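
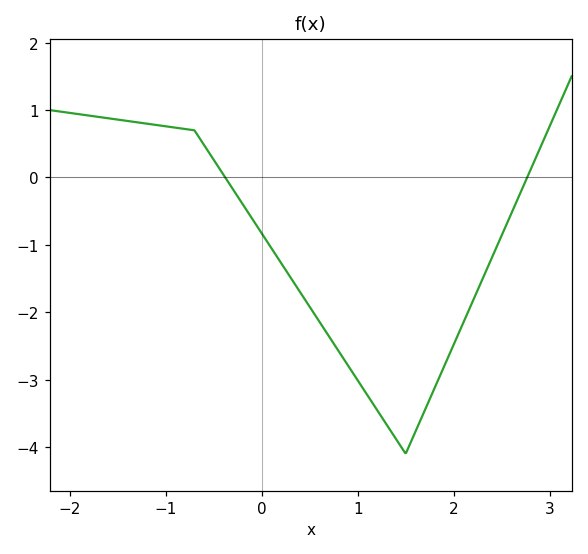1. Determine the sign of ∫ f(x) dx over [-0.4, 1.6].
negative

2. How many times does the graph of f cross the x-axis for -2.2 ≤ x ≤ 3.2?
2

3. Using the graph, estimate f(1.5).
-4.1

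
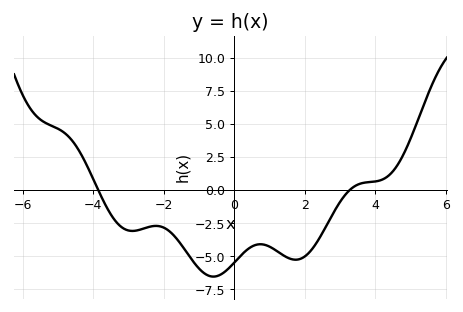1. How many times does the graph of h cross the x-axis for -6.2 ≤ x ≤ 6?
2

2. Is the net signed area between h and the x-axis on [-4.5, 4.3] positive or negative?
negative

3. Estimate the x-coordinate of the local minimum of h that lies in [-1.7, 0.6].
-0.6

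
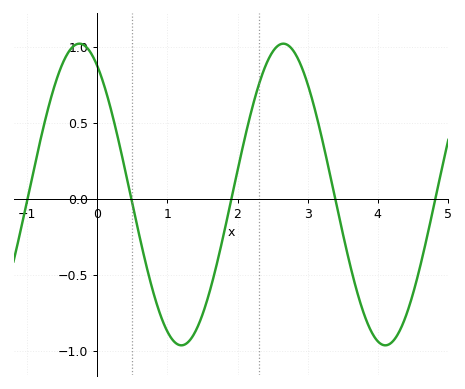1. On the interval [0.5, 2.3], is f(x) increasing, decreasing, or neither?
neither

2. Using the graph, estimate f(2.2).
0.582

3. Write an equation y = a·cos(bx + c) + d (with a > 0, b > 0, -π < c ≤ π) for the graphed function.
y = 0.99cos(2.16x + 0.552) + 0.03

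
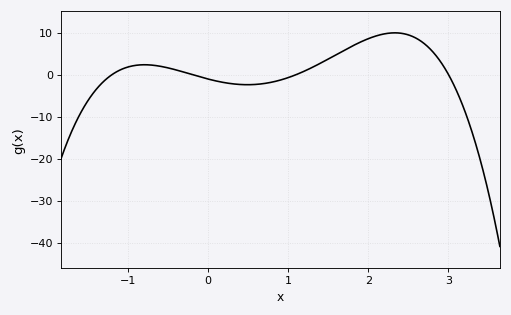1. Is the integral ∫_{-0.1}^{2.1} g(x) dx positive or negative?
positive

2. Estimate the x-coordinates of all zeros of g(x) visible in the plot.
-1.2, -0.2, 1.1, 3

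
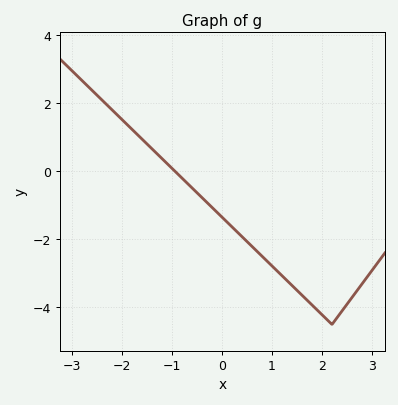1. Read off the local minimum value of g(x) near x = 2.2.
-4.4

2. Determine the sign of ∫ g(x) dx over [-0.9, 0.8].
negative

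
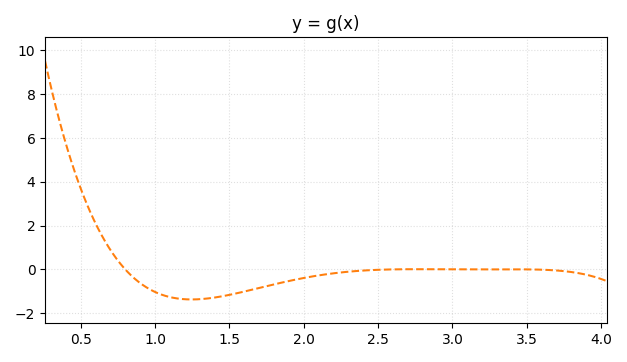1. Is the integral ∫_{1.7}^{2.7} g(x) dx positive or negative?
negative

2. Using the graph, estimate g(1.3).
-1.36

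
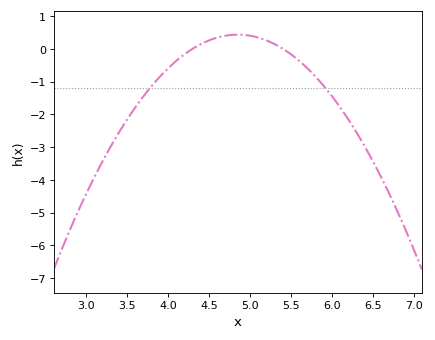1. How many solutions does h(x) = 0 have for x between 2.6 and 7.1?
2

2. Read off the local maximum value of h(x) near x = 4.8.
0.4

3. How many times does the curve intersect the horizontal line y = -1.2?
2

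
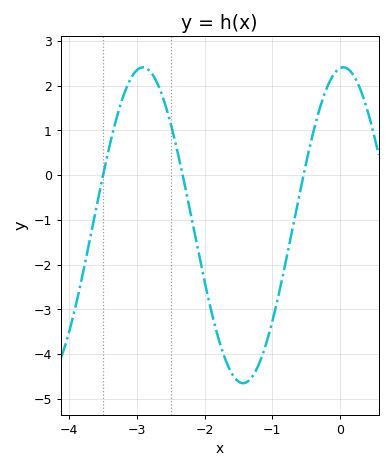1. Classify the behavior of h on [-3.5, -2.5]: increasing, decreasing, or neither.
neither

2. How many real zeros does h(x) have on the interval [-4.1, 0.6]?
3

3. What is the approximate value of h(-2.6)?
1.7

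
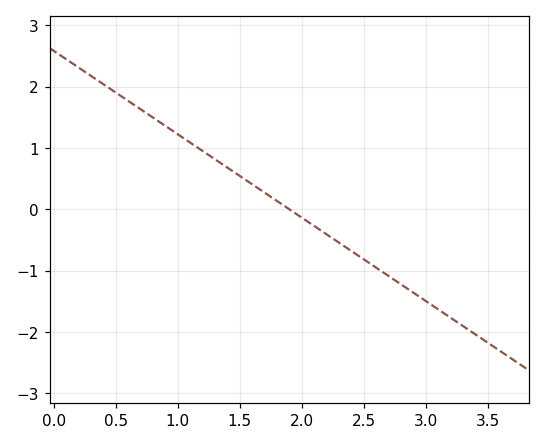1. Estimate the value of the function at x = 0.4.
2.04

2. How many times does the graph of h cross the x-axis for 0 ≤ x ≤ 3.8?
1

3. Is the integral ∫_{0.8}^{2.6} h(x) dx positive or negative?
positive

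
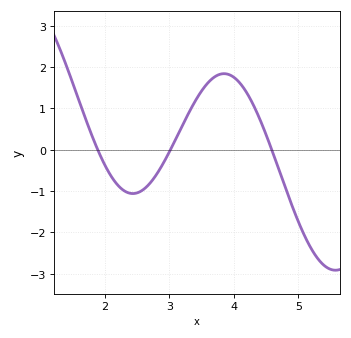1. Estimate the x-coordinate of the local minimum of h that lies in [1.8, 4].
2.4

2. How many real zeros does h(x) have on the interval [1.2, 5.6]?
3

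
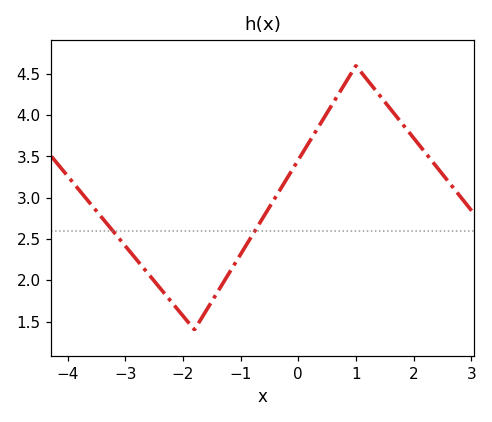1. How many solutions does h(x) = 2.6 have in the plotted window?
2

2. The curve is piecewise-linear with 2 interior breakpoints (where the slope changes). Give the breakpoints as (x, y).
(-1.8, 1.4); (1, 4.6)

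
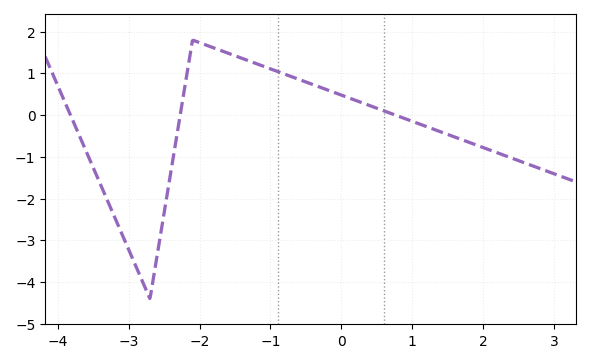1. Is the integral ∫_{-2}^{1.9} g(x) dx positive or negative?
positive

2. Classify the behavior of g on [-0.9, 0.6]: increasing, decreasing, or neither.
decreasing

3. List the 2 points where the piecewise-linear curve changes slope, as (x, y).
(-2.7, -4.4); (-2.1, 1.8)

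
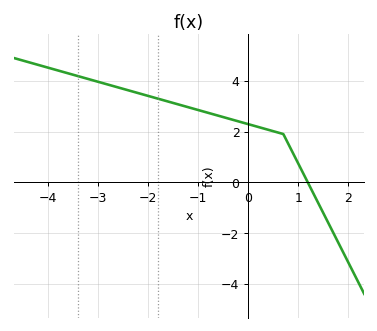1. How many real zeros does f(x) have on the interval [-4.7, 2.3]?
1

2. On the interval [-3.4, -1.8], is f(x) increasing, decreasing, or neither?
decreasing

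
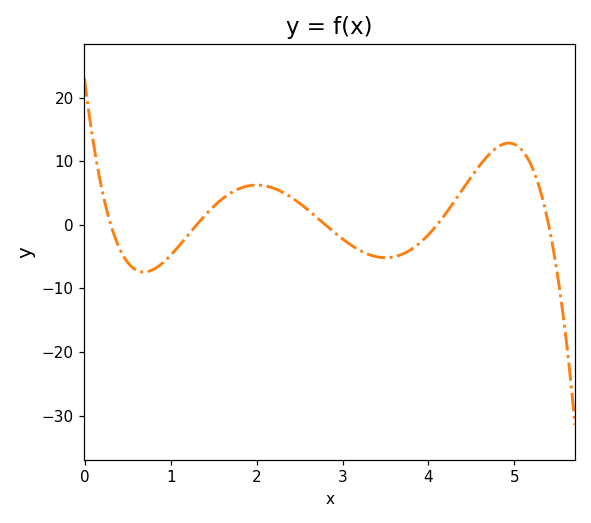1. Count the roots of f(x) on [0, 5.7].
5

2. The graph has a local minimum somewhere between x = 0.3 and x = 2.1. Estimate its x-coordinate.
0.7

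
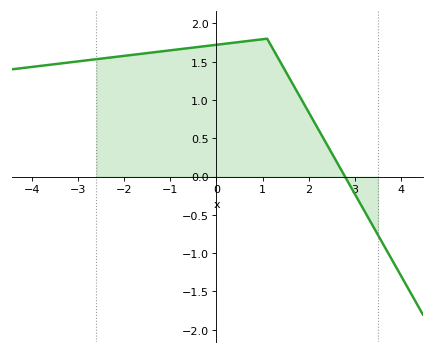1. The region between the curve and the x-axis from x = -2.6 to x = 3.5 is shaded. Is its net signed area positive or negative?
positive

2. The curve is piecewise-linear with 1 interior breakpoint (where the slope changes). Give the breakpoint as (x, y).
(1.1, 1.8)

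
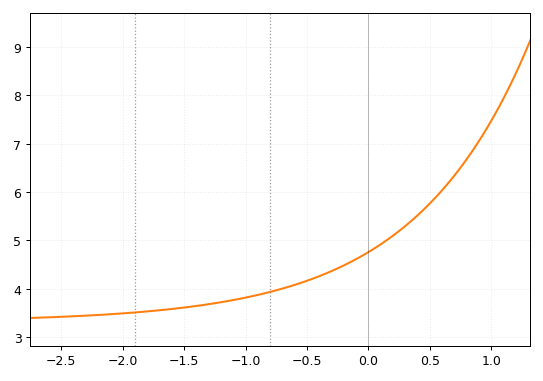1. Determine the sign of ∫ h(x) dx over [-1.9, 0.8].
positive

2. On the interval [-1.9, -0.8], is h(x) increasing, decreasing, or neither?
increasing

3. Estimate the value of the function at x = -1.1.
3.8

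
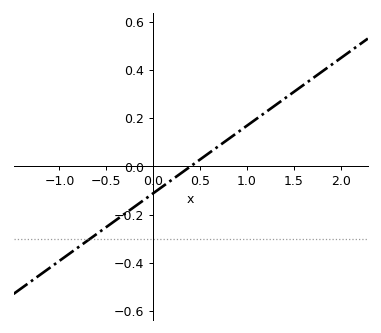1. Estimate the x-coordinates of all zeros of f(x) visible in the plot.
0.4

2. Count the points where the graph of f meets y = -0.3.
1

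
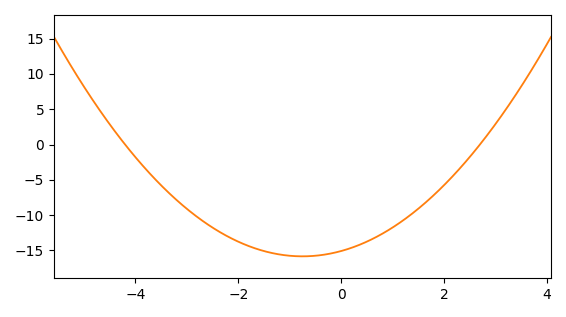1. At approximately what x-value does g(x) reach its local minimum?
-0.75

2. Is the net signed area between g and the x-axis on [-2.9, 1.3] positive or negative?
negative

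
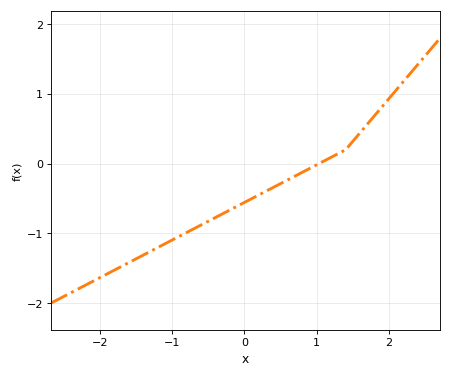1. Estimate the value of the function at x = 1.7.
0.568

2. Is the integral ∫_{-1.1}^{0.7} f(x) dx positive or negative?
negative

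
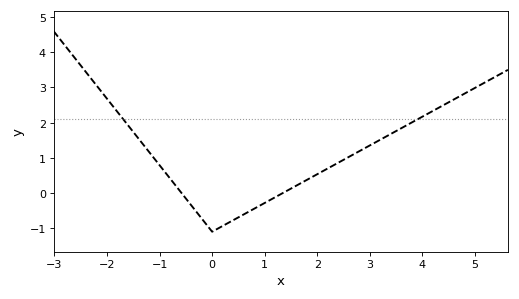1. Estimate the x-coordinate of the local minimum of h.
0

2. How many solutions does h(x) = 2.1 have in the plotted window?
2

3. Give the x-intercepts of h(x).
-0.6, 1.4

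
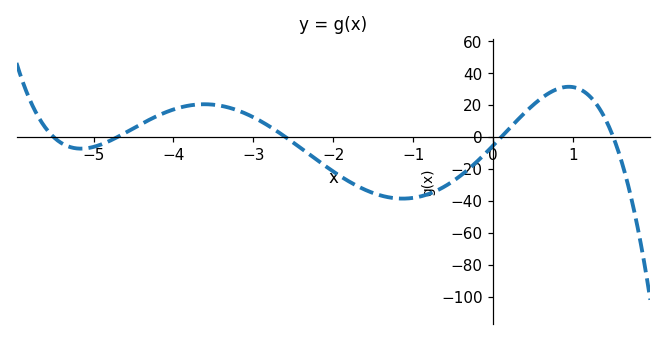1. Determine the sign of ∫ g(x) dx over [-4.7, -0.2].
negative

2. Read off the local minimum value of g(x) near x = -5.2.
-8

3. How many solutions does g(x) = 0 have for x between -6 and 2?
5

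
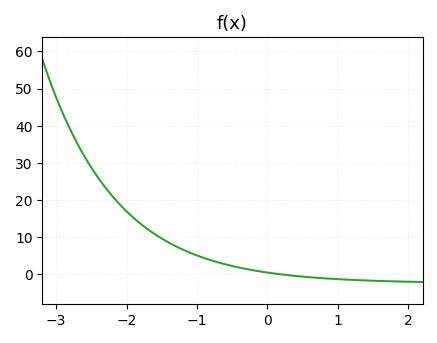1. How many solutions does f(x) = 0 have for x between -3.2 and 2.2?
1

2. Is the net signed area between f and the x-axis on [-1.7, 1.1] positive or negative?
positive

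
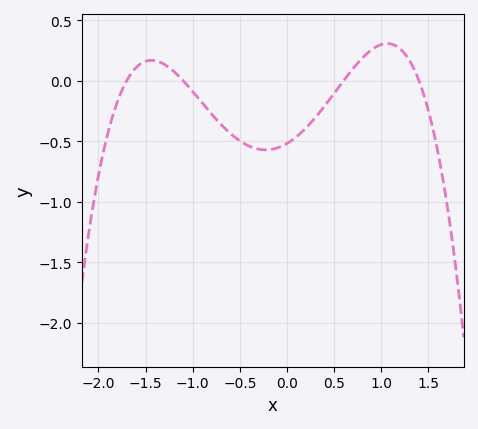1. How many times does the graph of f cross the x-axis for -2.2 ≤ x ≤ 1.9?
4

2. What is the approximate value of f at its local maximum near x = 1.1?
0.3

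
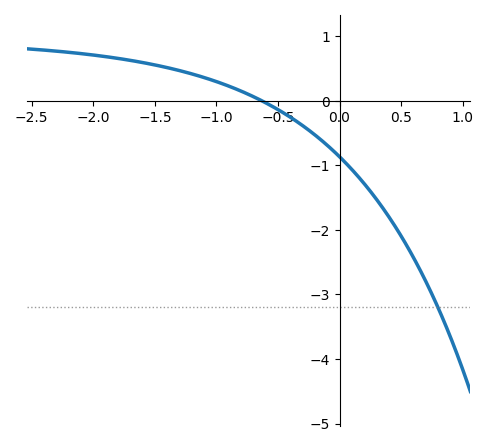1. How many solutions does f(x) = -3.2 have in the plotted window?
1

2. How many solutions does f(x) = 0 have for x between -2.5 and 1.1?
1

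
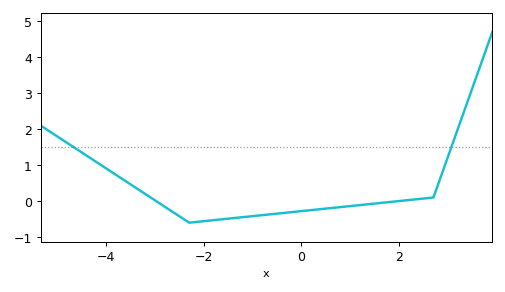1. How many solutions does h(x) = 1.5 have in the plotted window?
2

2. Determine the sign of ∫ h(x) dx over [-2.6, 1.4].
negative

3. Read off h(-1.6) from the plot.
-0.5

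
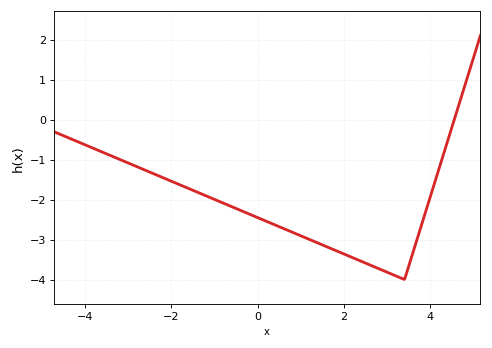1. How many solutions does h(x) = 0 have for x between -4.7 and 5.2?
1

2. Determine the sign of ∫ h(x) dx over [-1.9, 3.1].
negative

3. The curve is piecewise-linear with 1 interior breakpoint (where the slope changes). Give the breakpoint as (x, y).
(3.4, -4)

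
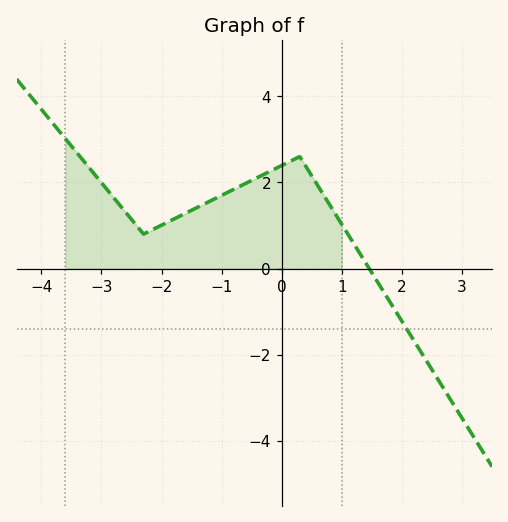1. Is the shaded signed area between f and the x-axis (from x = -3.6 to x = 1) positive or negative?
positive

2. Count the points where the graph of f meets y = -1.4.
1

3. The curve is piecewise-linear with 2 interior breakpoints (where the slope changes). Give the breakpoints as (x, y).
(-2.3, 0.8); (0.3, 2.6)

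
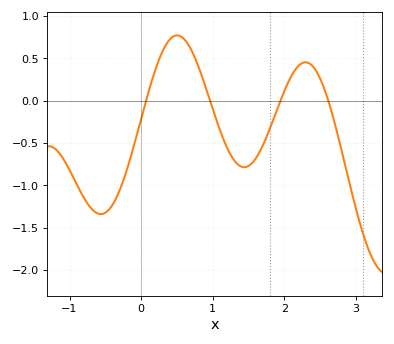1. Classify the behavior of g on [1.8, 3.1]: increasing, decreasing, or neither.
neither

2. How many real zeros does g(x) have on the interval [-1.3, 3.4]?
4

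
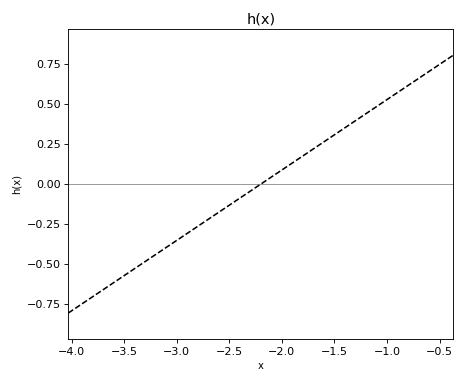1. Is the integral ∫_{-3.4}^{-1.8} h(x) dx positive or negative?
negative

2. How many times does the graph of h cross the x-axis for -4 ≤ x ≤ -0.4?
1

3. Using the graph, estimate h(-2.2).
0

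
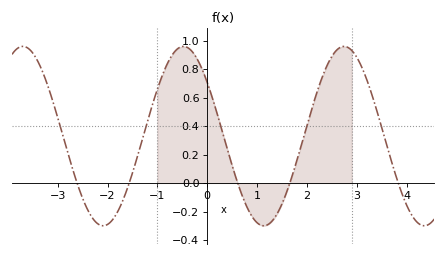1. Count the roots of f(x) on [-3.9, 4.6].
5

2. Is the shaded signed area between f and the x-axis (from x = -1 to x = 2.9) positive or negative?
positive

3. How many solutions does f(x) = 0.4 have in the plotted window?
5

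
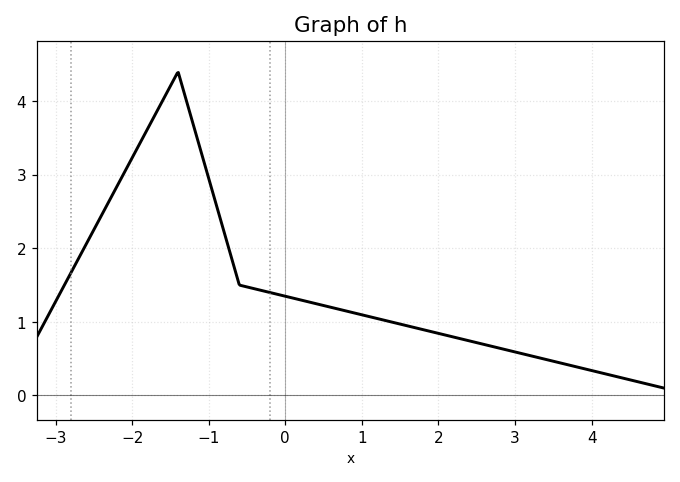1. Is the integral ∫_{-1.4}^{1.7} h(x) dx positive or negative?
positive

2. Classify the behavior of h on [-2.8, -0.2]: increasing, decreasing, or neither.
neither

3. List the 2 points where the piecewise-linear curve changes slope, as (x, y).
(-1.4, 4.4); (-0.6, 1.5)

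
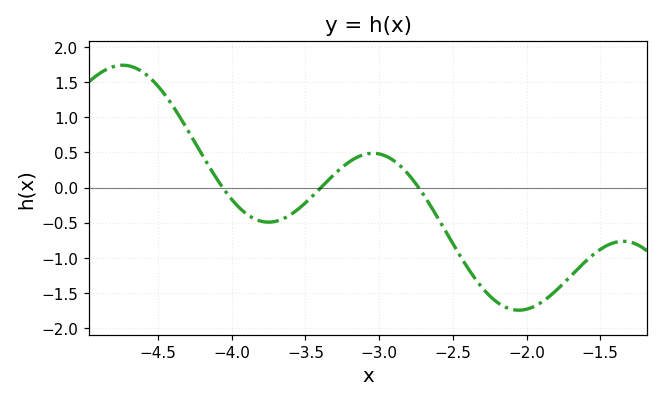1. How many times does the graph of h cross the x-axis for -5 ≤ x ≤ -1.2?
3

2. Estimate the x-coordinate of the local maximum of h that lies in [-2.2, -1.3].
-1.34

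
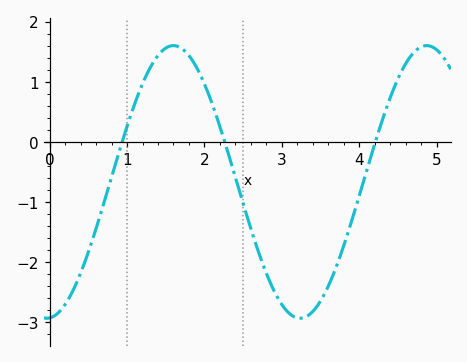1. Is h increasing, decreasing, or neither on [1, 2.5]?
neither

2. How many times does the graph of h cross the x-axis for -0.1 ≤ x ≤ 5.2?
3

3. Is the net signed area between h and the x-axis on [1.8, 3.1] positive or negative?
negative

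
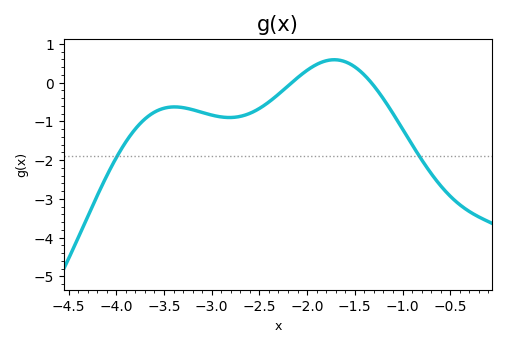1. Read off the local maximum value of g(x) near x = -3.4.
-0.626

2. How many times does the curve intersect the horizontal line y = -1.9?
2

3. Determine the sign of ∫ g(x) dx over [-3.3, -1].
negative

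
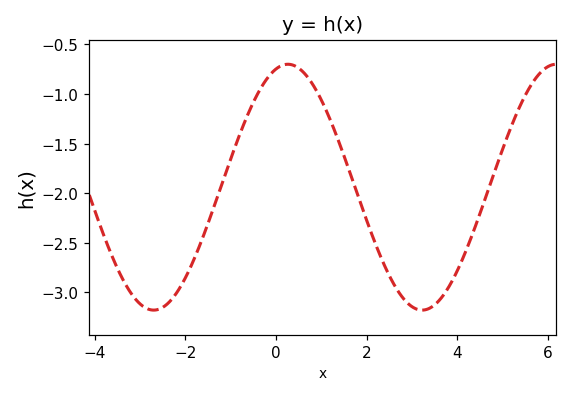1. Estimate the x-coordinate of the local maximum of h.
0.2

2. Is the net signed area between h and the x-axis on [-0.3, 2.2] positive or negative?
negative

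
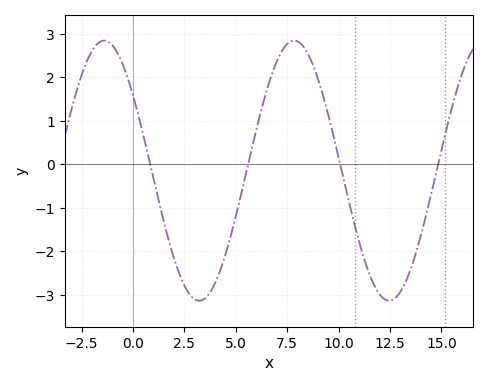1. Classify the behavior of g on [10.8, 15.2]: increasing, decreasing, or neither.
neither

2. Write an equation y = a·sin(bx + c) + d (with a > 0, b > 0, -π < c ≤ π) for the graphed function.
y = 2.99sin(0.68x + 2.52) - 0.15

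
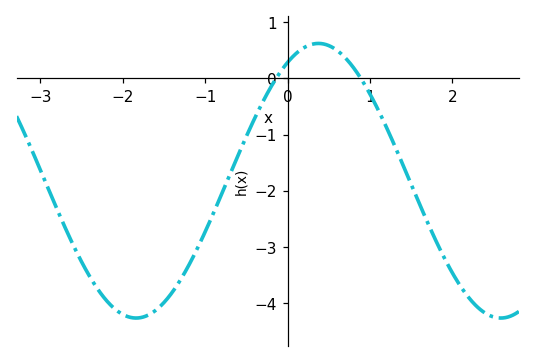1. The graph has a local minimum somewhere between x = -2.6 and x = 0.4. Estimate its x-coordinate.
-1.8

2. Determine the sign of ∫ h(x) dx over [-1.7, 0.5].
negative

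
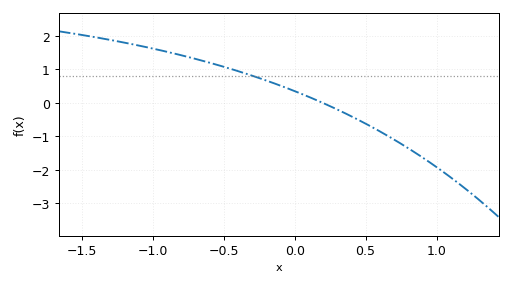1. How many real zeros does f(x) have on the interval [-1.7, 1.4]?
1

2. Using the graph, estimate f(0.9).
-1.6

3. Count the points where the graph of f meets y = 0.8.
1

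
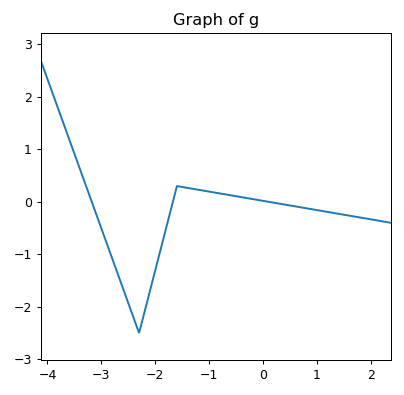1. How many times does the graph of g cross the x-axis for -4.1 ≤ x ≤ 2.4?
3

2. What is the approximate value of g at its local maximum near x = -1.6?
0.3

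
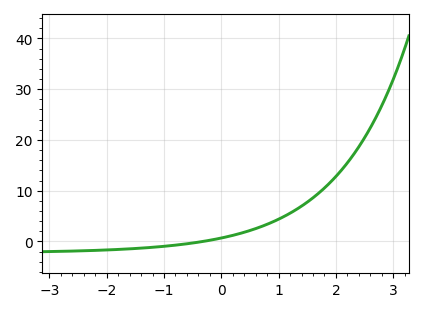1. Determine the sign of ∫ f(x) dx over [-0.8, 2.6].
positive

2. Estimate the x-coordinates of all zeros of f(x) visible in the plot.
-0.3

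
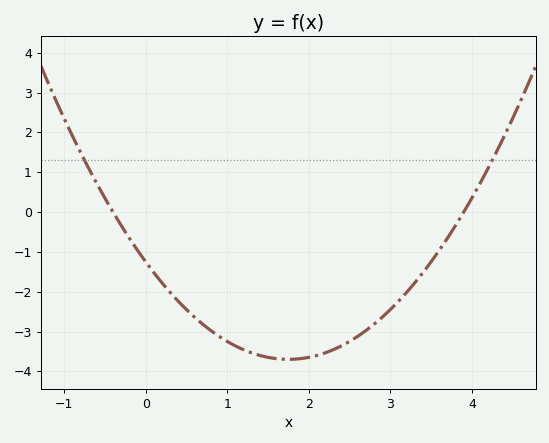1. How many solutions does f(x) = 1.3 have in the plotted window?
2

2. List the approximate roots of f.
-0.4, 3.9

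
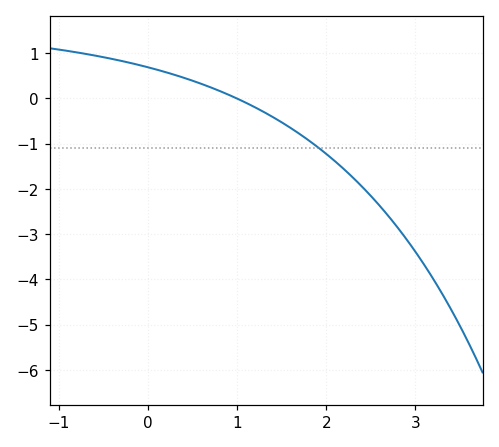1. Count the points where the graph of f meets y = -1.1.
1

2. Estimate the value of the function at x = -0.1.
0.74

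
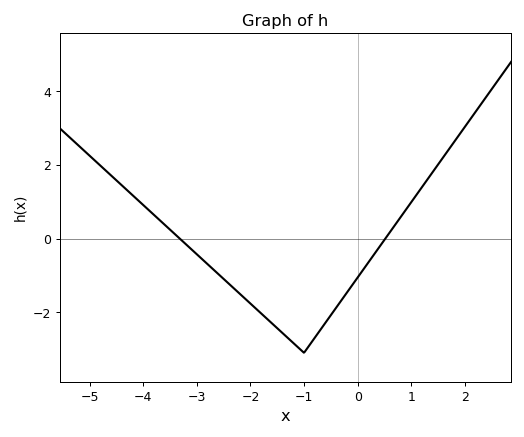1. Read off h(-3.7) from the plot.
0.512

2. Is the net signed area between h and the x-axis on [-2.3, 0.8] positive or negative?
negative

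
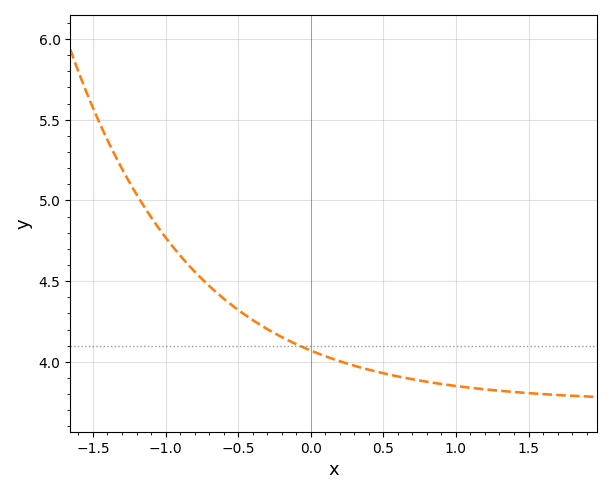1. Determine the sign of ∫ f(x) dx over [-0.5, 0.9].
positive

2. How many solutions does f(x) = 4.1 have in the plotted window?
1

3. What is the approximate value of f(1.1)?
3.85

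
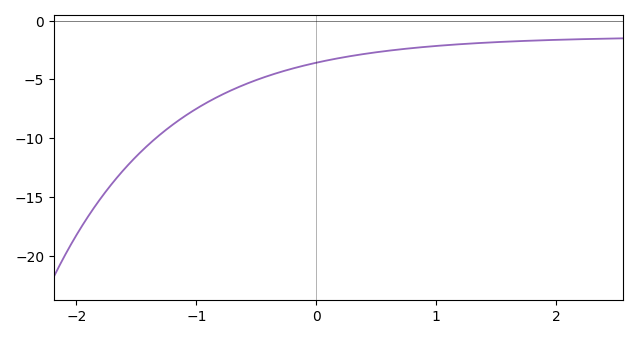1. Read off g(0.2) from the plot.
-3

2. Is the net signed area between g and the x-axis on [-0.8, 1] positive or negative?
negative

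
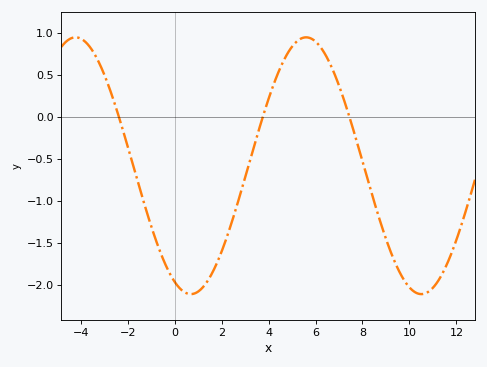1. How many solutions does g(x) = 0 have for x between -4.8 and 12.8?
3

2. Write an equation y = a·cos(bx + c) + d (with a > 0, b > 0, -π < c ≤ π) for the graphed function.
y = 1.53cos(0.64x + 2.7) - 0.58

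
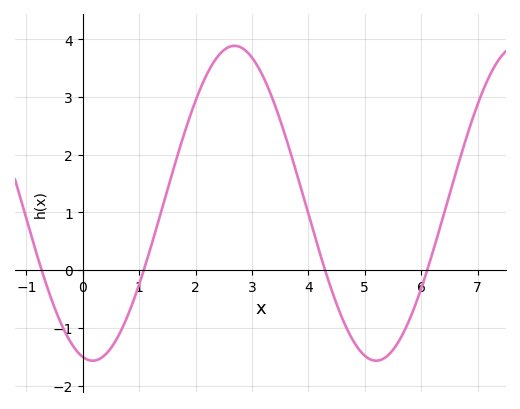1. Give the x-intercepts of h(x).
-0.73, 1.08, 4.3, 6.11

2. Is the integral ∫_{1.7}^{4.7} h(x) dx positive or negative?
positive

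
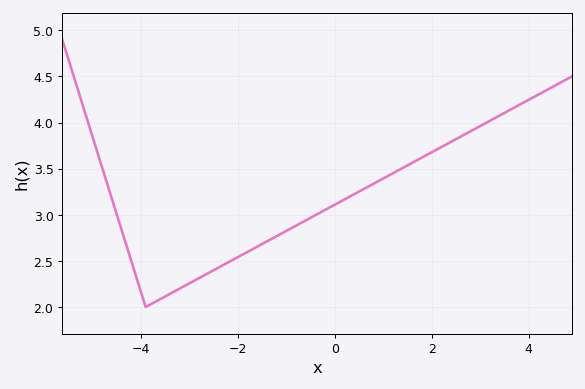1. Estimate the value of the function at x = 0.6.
3.3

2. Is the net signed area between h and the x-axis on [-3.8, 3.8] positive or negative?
positive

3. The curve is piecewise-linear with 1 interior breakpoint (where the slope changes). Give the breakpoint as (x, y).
(-3.9, 2)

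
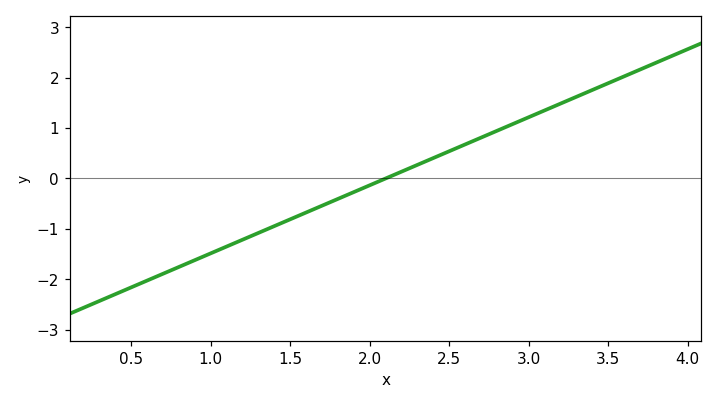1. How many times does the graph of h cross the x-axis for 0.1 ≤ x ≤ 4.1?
1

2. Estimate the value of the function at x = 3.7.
2.16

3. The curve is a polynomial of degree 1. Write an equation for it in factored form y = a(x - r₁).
y = 1.35(x - 2.1)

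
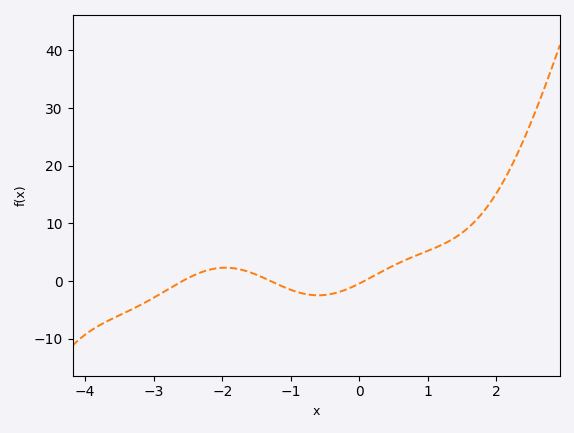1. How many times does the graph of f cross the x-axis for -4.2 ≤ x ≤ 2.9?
3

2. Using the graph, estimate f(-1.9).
2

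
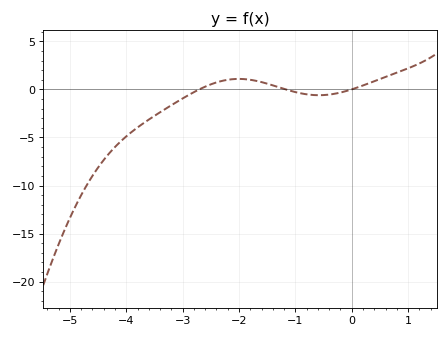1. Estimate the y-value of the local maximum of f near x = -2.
1.09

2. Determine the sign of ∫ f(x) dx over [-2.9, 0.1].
positive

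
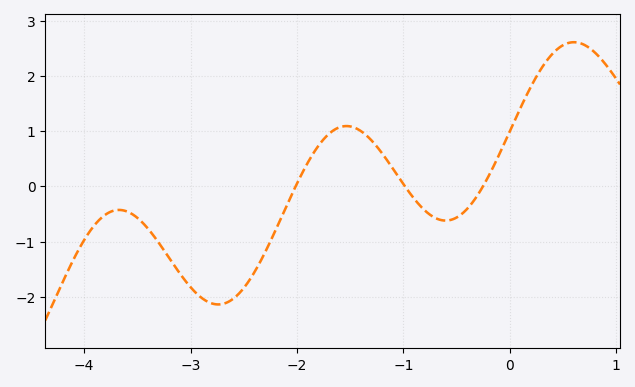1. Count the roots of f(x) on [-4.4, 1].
3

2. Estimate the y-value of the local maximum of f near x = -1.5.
1.1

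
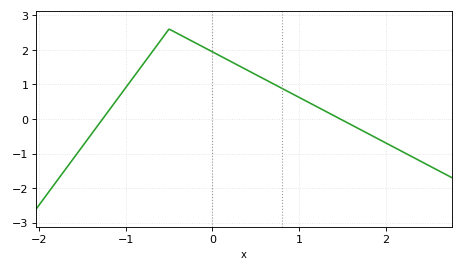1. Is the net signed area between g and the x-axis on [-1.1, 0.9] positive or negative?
positive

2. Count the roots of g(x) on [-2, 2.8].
2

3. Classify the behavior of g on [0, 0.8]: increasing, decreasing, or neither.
decreasing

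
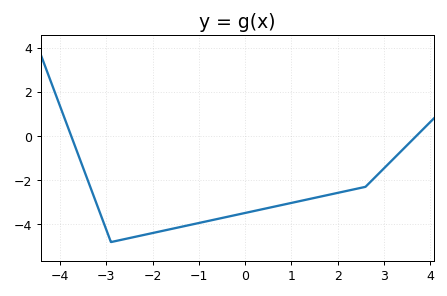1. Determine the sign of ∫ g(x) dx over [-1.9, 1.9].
negative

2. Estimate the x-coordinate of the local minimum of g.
-2.9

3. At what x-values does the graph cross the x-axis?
-3.76, 3.7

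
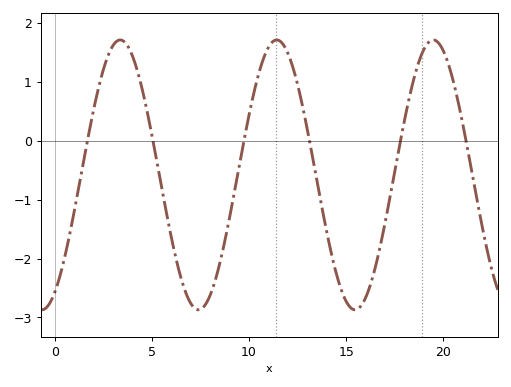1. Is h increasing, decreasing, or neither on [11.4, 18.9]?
neither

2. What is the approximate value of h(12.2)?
1.31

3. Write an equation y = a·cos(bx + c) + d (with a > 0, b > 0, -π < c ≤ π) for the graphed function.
y = 2.29cos(0.78x - 2.63) - 0.58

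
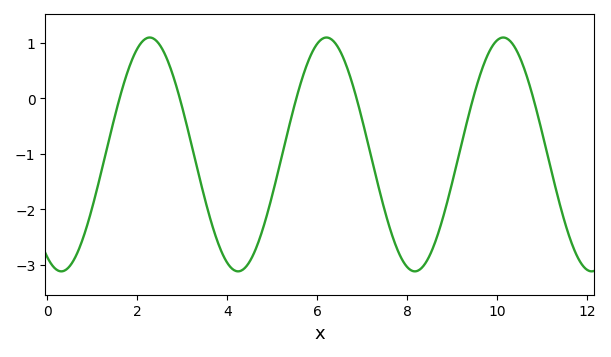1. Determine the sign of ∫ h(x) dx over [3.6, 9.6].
negative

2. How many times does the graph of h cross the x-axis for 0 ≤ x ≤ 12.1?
6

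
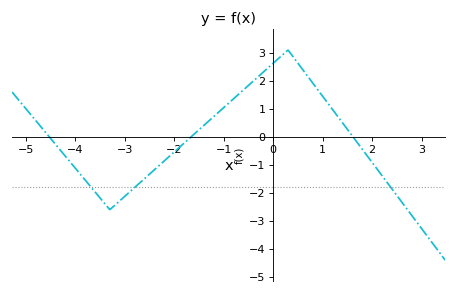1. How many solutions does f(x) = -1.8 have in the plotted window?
3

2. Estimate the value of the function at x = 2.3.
-1.62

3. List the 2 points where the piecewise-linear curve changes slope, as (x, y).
(-3.3, -2.6); (0.3, 3.1)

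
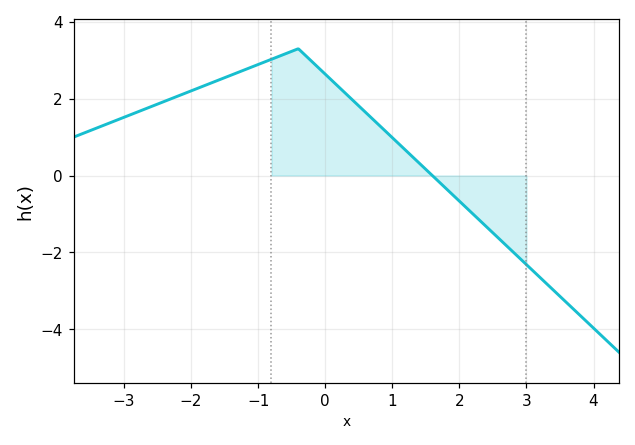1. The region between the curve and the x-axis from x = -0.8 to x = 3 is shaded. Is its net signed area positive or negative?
positive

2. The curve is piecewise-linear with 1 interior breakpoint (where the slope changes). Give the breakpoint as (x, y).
(-0.4, 3.3)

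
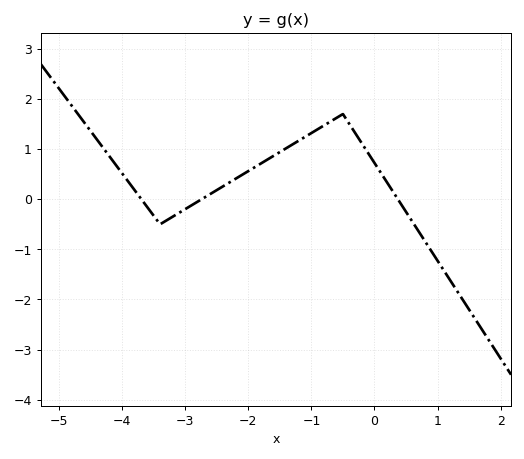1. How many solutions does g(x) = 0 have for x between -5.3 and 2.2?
3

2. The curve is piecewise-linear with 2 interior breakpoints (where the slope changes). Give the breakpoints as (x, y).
(-3.4, -0.5); (-0.5, 1.7)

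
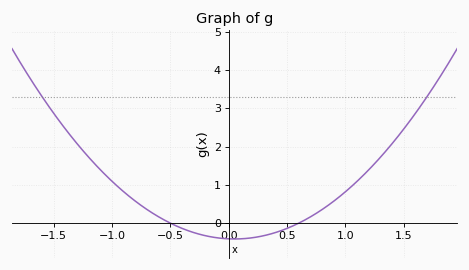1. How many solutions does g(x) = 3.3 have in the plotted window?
2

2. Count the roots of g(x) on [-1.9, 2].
2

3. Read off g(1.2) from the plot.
1.4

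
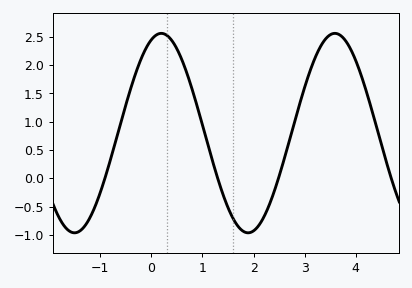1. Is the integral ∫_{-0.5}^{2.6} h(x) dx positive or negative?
positive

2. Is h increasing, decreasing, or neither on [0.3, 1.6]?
decreasing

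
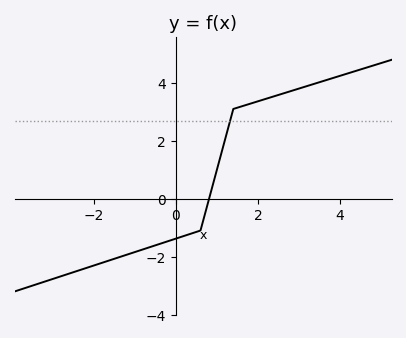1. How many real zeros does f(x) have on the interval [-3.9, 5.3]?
1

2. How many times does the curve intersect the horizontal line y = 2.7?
1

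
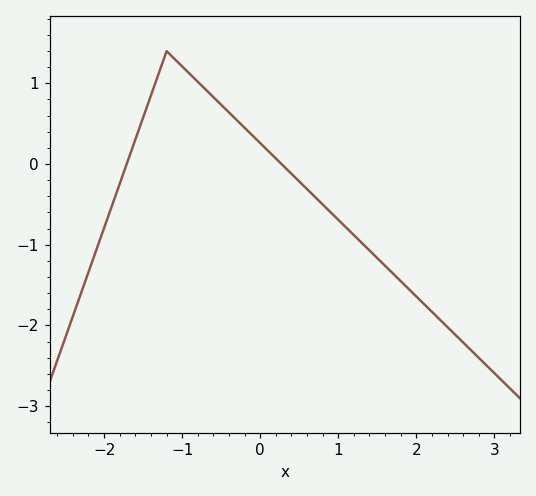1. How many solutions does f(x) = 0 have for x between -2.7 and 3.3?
2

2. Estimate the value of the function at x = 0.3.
-0.025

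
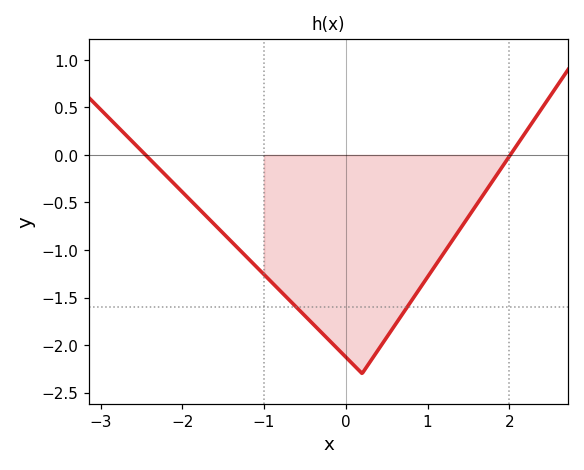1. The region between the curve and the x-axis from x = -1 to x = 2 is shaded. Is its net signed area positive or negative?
negative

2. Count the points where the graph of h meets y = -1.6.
2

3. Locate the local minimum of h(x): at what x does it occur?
0.2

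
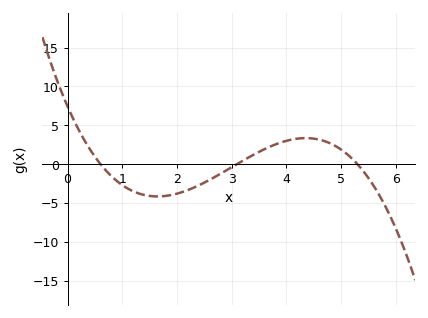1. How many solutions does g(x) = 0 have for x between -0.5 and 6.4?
3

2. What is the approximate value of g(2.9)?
-0.828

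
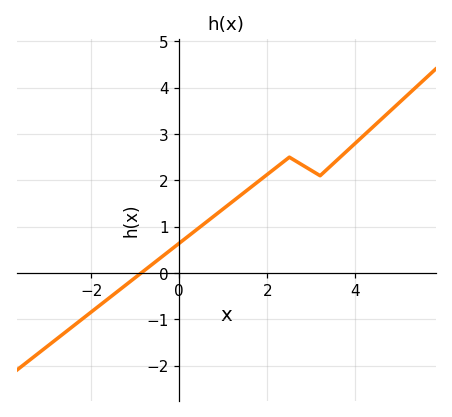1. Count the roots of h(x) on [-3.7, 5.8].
1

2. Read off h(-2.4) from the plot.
-1.1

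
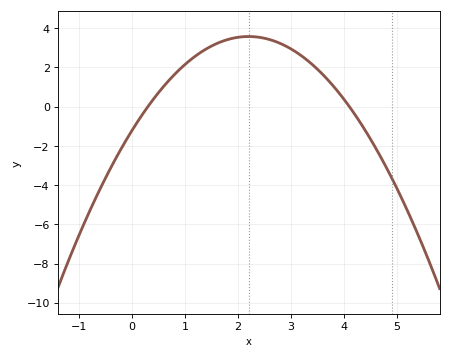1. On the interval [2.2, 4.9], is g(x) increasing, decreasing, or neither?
decreasing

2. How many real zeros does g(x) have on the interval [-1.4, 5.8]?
2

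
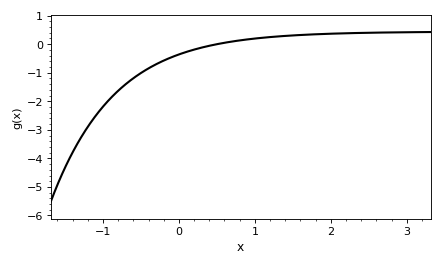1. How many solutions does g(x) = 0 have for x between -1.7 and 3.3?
1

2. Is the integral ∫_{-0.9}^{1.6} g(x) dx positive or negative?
negative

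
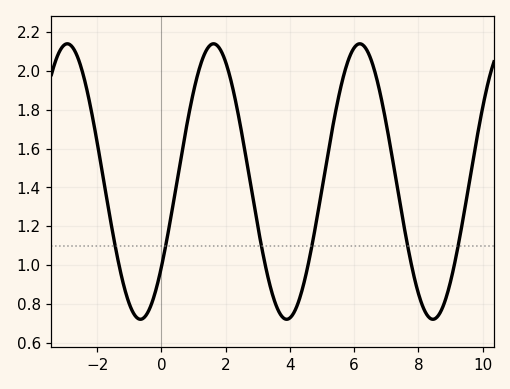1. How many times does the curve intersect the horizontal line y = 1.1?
6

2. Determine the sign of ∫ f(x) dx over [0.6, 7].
positive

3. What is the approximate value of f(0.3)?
1.24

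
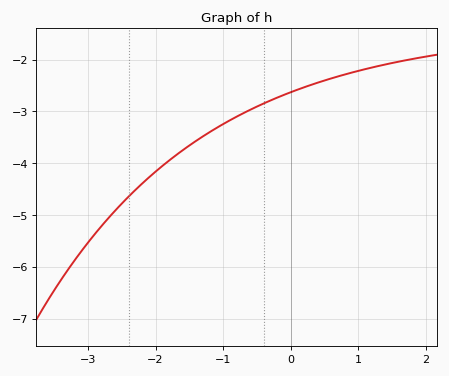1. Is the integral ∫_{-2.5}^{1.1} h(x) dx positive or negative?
negative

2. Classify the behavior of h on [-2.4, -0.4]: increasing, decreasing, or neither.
increasing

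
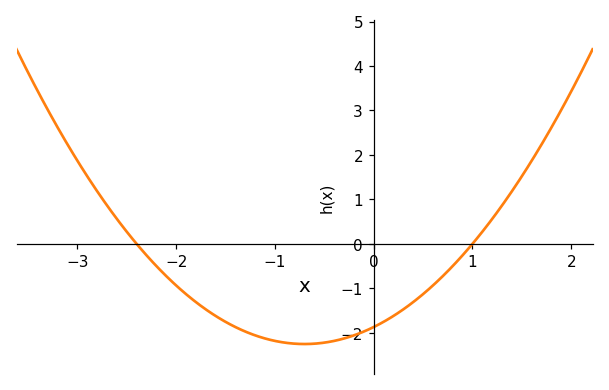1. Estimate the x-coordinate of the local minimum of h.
-0.7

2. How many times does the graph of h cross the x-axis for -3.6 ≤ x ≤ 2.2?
2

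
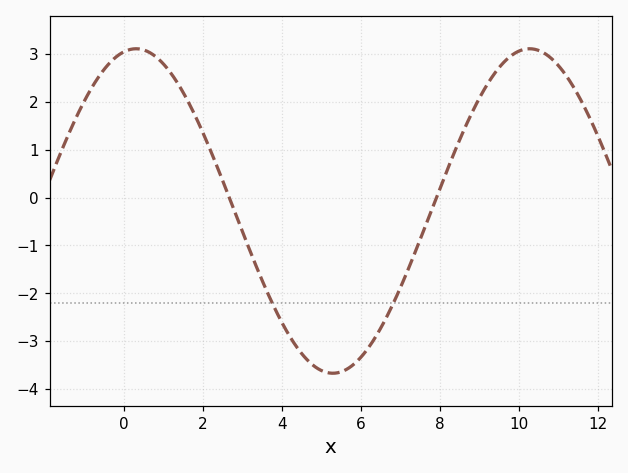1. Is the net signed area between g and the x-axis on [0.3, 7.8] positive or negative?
negative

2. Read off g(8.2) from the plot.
0.603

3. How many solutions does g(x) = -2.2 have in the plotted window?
2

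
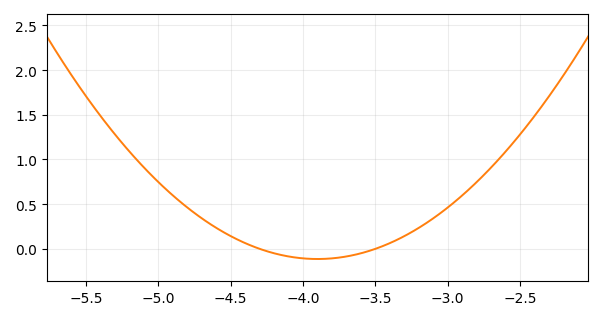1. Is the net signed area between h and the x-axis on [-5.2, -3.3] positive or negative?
positive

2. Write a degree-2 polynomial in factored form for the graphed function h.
y = 0.71(x + 4.3)(x + 3.5)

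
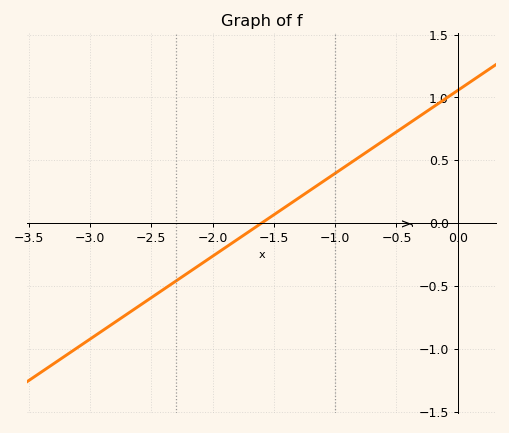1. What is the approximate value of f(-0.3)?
0.85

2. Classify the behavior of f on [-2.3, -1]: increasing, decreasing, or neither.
increasing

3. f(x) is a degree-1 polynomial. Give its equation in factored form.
y = 0.66(x + 1.6)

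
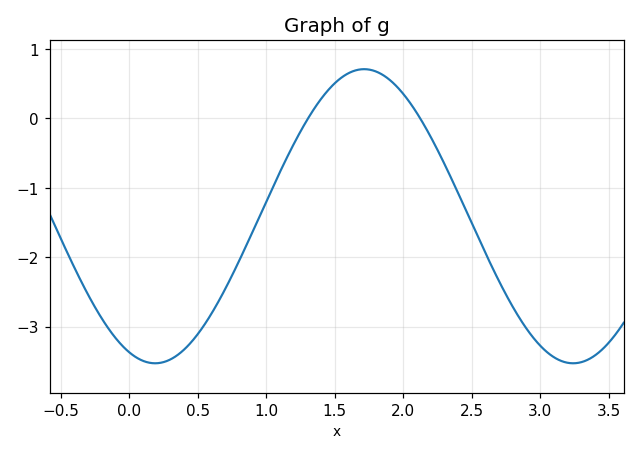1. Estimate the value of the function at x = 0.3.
-3.5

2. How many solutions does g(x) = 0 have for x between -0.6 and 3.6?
2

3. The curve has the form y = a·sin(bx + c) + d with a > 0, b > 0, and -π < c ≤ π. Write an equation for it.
y = 2.12sin(2.1x - 2) - 1.41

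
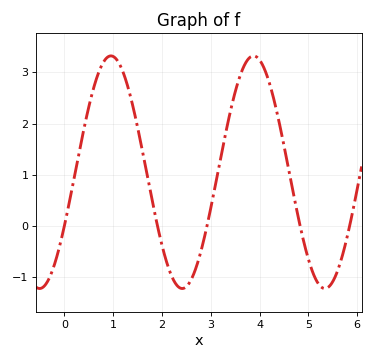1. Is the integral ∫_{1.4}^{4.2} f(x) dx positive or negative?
positive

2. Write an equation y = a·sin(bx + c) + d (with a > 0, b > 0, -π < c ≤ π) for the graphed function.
y = 2.27sin(2.15x - 0.48) + 1.05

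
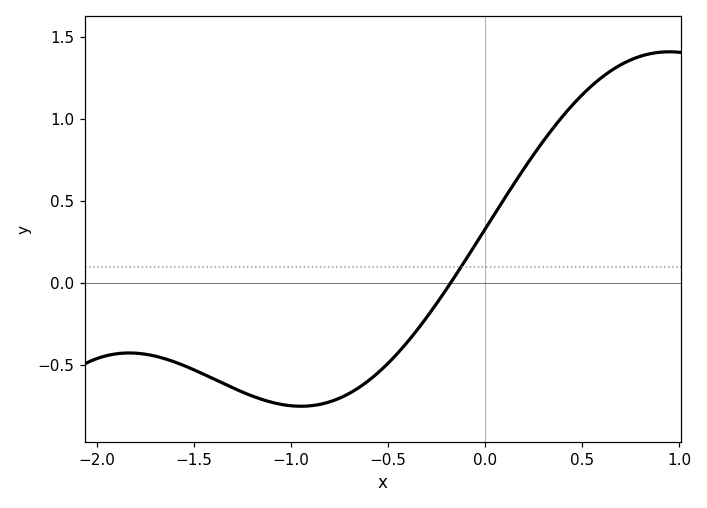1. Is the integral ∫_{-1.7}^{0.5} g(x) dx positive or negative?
negative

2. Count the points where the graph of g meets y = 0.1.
1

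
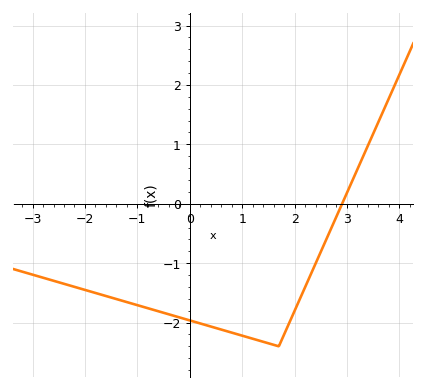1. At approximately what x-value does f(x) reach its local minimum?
1.6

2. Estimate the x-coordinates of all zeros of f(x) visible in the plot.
3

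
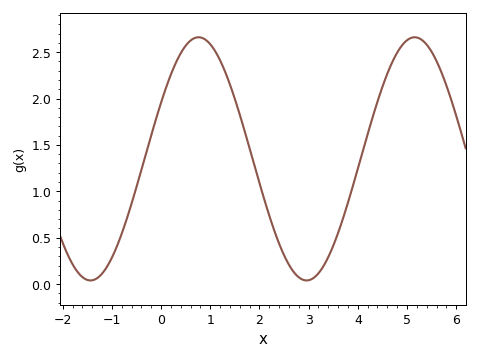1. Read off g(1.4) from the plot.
2.15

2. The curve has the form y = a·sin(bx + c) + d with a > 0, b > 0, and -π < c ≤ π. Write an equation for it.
y = 1.31sin(1.4x + 0.48) + 1.35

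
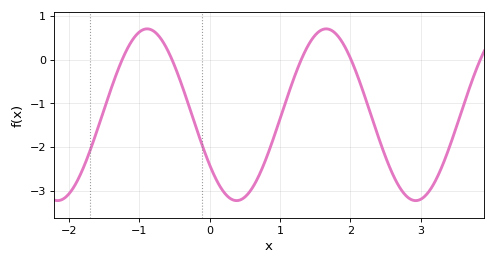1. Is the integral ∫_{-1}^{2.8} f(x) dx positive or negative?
negative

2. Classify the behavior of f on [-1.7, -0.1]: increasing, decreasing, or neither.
neither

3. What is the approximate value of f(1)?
-1.4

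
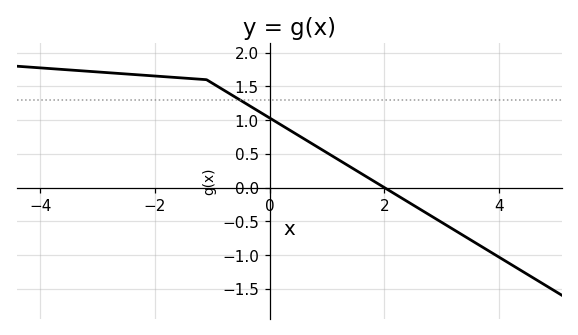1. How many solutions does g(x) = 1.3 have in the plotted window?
1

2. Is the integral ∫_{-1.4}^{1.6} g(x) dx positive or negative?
positive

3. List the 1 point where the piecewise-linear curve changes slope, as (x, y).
(-1.1, 1.6)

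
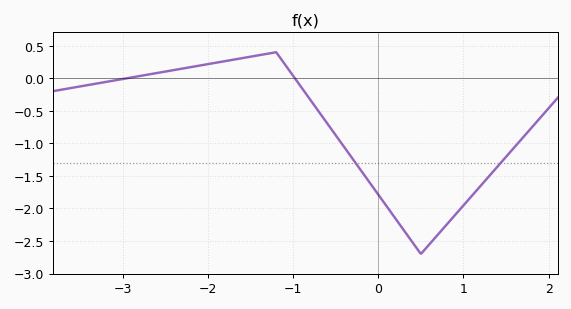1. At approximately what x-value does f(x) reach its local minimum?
0.5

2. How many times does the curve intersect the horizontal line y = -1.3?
2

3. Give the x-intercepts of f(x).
-2.9, -1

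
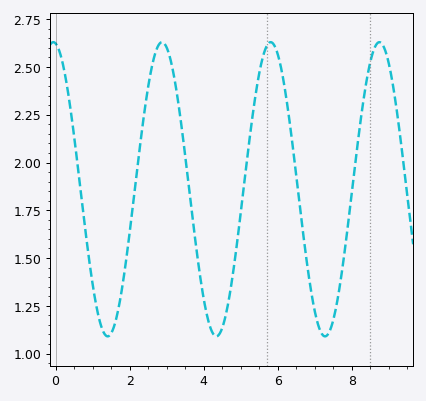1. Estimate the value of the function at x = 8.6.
2.59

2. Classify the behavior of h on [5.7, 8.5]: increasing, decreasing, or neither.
neither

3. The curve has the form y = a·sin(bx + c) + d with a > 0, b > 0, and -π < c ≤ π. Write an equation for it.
y = 0.77sin(2.14x + 1.7) + 1.86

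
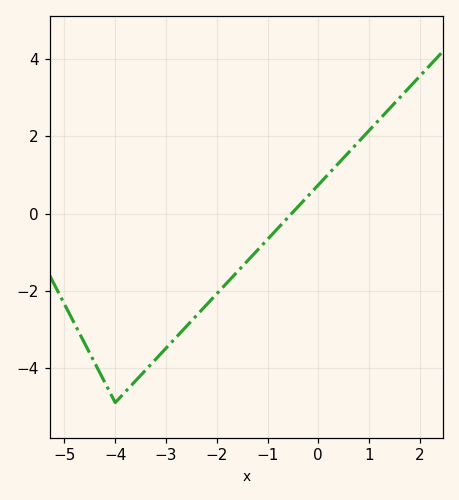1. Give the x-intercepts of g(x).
-0.525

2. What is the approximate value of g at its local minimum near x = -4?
-4.9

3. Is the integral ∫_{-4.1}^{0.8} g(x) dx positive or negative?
negative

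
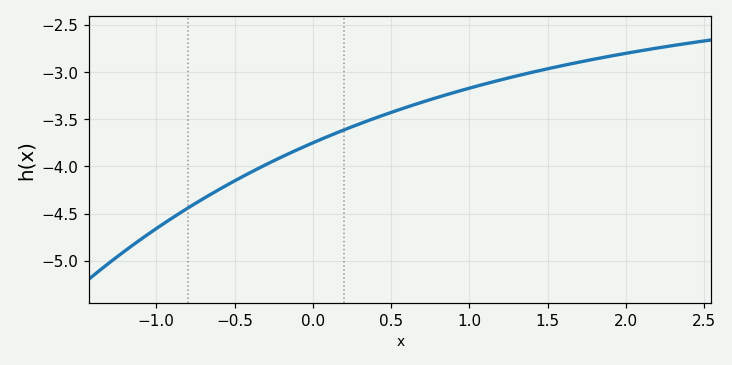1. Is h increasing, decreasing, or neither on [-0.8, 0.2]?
increasing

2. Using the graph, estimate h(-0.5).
-4.15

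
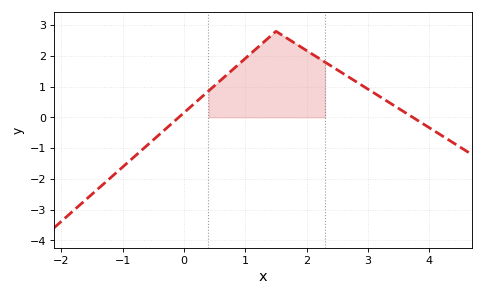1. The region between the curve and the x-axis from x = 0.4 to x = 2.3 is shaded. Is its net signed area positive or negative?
positive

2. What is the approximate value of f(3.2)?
0.667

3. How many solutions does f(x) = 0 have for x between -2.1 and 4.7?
2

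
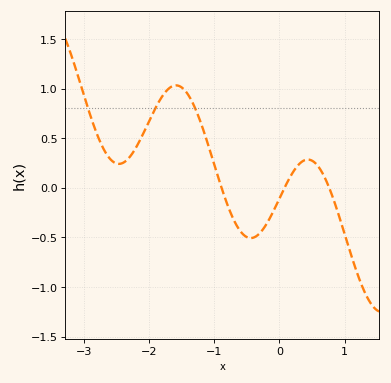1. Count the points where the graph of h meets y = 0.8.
3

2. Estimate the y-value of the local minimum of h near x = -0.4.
-0.507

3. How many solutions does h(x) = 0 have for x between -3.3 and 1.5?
3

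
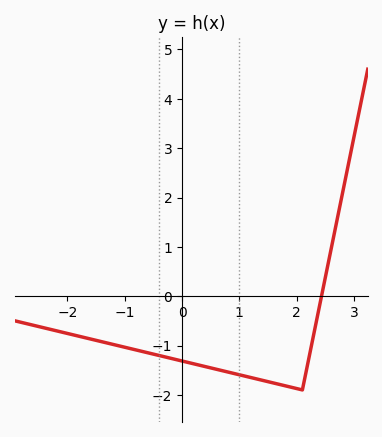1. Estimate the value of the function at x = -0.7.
-1.12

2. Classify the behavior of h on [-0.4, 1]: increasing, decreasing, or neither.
decreasing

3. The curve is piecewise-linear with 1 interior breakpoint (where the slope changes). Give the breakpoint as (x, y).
(2.1, -1.9)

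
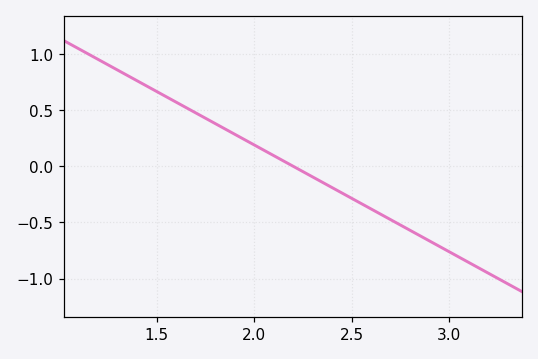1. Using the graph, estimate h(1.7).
0.475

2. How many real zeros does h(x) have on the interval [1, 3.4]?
1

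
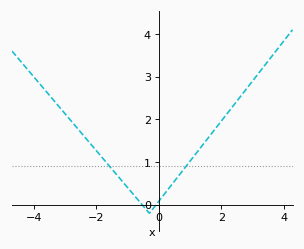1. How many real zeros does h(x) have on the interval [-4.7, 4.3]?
2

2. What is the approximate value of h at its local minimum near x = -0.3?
-0.198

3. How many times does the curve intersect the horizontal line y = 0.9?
2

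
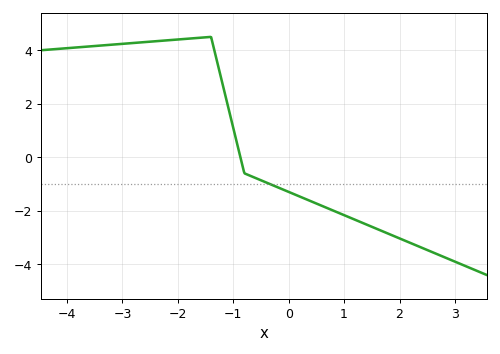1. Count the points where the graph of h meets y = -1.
1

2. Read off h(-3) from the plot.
4.2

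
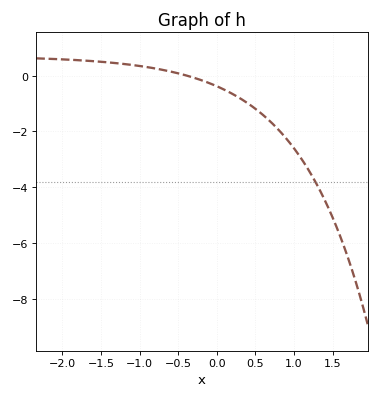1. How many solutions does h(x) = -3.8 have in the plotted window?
1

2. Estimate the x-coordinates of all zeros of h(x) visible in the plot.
-0.4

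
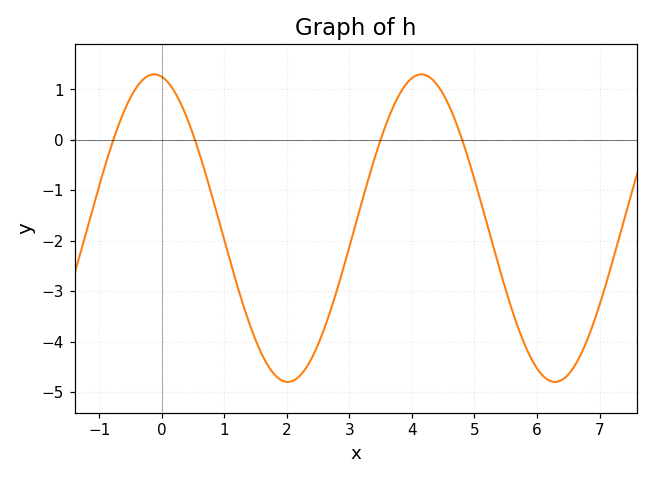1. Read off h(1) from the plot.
-2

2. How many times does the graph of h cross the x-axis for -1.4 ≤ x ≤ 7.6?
4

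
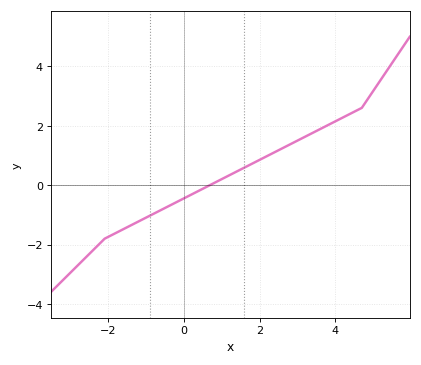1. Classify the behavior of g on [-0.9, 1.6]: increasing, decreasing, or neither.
increasing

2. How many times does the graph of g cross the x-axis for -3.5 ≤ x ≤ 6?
1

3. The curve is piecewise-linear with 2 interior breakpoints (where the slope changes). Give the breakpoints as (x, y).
(-2.1, -1.8); (4.7, 2.6)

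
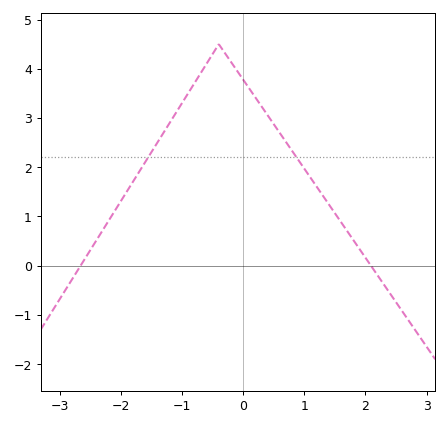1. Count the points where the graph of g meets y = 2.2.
2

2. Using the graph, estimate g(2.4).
-0.56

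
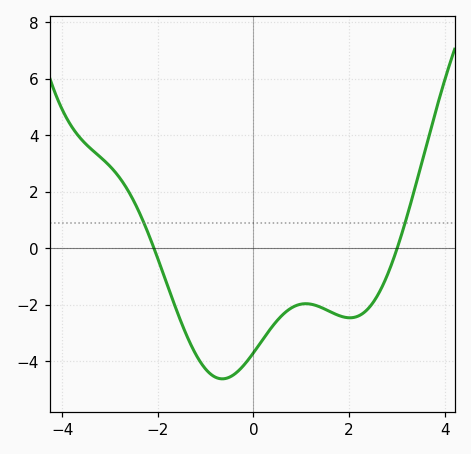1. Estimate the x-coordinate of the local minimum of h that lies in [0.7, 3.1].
2.02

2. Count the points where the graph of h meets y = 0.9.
2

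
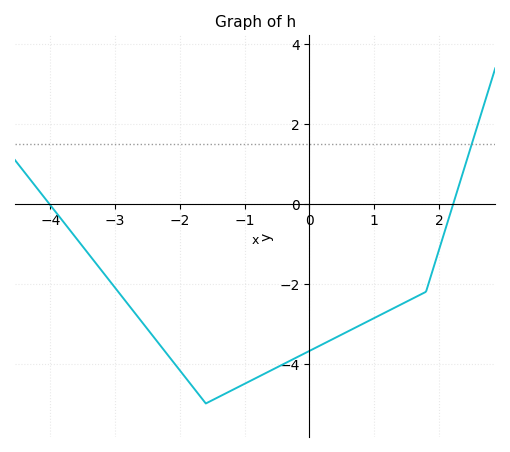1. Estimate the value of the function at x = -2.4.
-3.34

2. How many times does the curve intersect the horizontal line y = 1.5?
1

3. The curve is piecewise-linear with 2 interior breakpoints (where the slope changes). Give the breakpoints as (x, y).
(-1.6, -5); (1.8, -2.2)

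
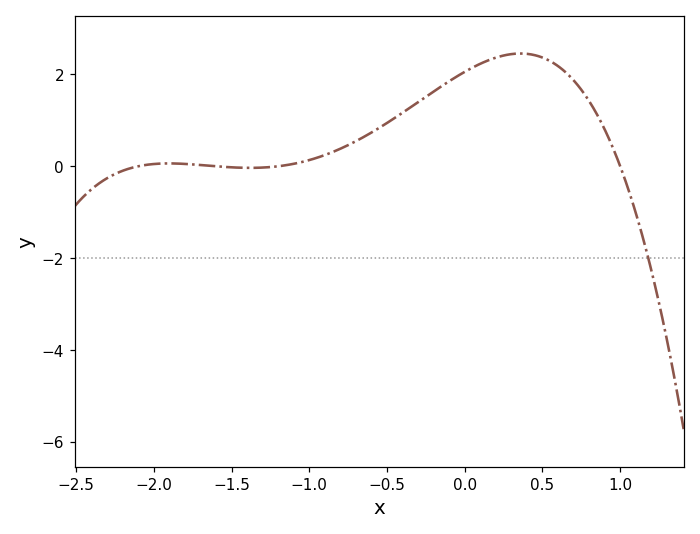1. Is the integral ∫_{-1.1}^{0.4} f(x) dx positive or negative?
positive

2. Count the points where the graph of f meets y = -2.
1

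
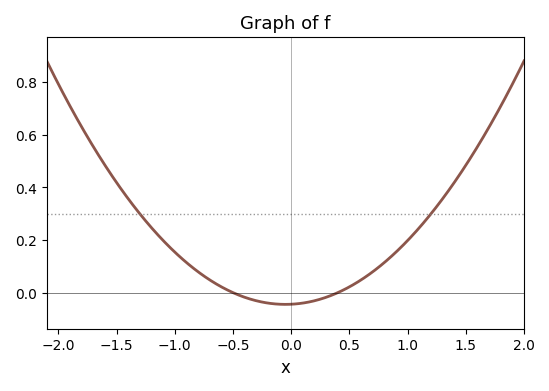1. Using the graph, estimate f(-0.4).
-0.02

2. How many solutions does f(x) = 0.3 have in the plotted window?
2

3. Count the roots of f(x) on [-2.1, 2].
2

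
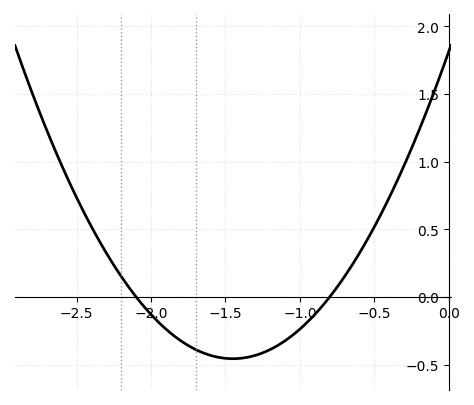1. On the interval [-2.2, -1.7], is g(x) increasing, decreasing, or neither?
decreasing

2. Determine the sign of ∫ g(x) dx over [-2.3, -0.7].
negative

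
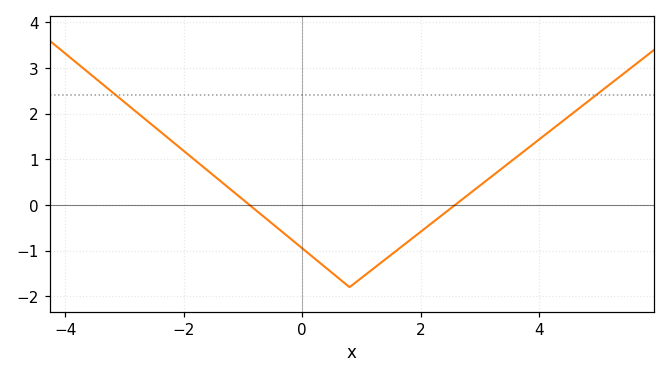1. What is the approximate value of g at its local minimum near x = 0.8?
-1.8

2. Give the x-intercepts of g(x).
-0.8, 2.6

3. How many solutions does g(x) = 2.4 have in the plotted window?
2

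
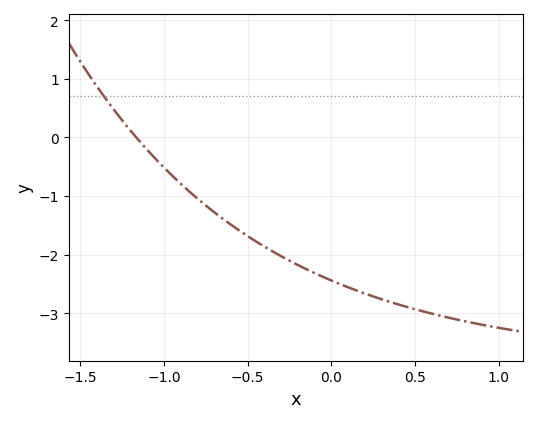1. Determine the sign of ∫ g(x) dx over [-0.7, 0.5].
negative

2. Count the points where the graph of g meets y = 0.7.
1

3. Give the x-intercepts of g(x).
-1.15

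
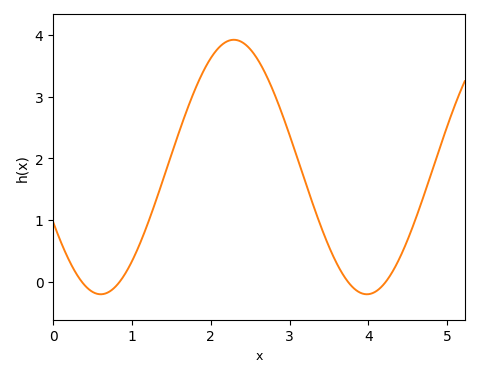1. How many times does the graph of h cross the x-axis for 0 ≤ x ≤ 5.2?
4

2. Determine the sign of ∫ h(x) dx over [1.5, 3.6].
positive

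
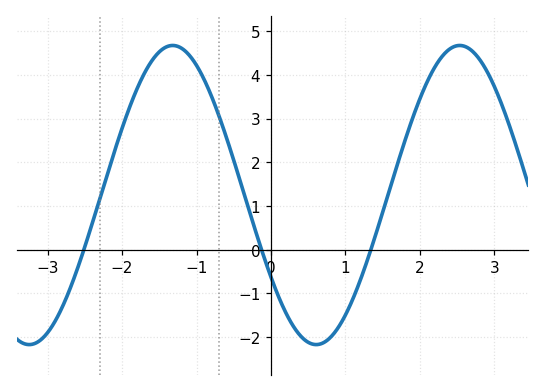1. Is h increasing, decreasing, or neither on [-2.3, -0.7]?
neither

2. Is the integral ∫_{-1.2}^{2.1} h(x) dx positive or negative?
positive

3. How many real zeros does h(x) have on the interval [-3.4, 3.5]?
3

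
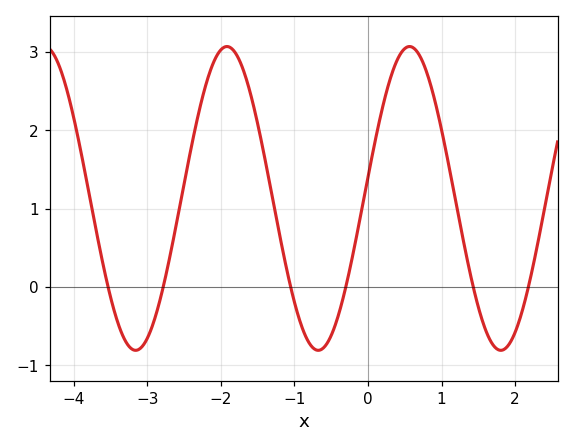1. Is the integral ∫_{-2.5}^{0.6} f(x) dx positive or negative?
positive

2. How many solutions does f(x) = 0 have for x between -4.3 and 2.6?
6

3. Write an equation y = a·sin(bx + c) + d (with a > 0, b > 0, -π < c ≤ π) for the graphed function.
y = 1.94sin(2.5x + 0.14) + 1.13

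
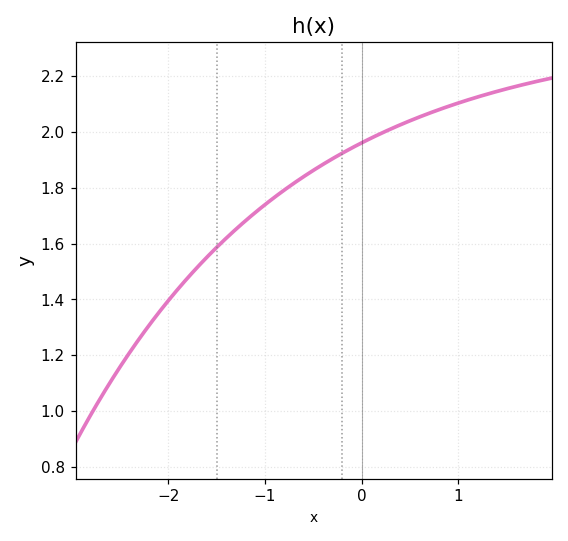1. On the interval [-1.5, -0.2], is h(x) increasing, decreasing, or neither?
increasing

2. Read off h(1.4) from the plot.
2.14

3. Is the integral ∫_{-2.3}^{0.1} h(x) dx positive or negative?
positive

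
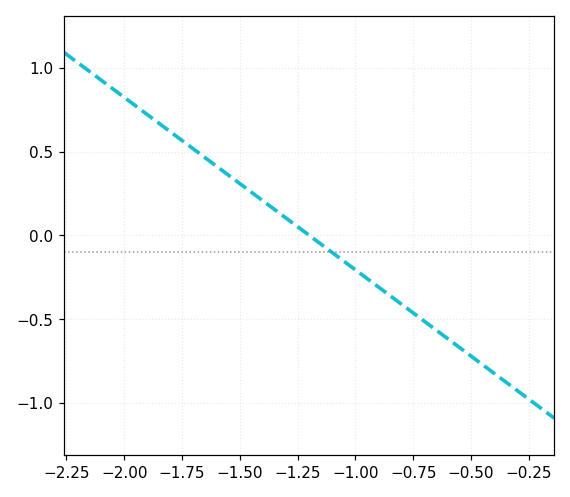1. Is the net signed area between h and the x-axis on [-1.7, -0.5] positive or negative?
negative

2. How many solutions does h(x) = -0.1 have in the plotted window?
1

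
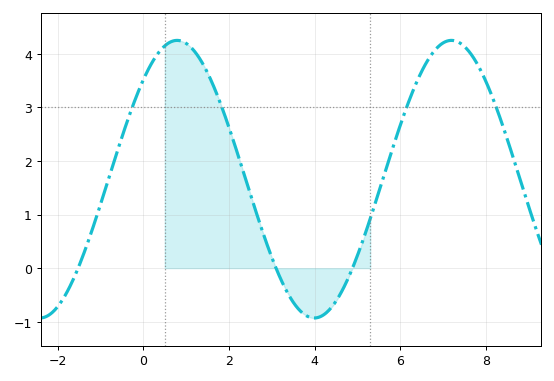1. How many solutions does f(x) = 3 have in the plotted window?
4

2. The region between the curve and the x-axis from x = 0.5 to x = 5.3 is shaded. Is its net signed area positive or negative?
positive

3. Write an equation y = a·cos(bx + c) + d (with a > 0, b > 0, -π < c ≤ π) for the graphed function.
y = 2.59cos(0.98x - 0.772) + 1.66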